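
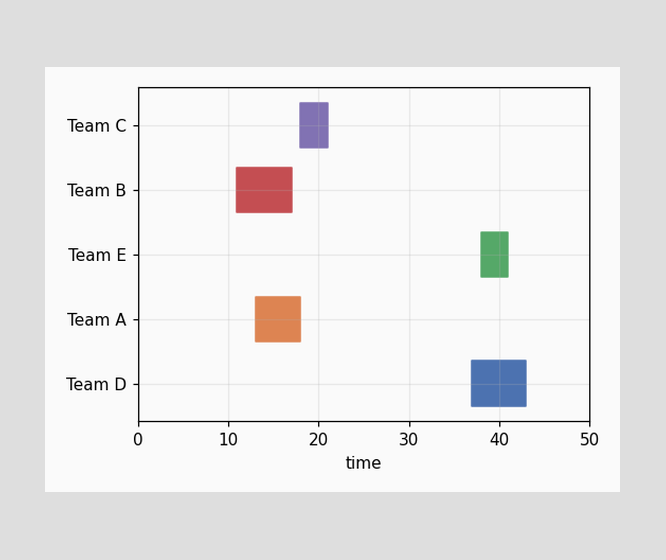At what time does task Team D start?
The Team D bar begins at t=37.

37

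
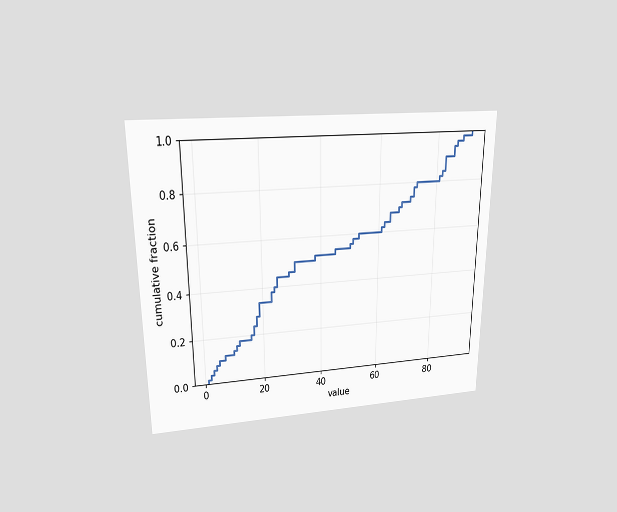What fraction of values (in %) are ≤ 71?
74%

The chart is viewed slightly from above. At x=71 the ECDF step is at 74%.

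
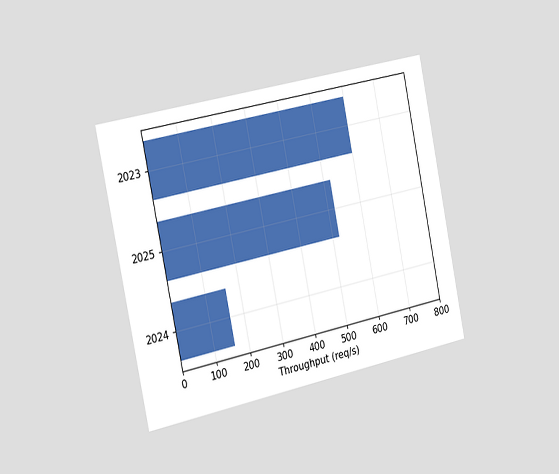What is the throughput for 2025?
520req/s

The chart is tilted about 12° counter-clockwise and viewed slightly from the left. Reading along the chart's x-axis, the 2025 bar reaches 520req/s.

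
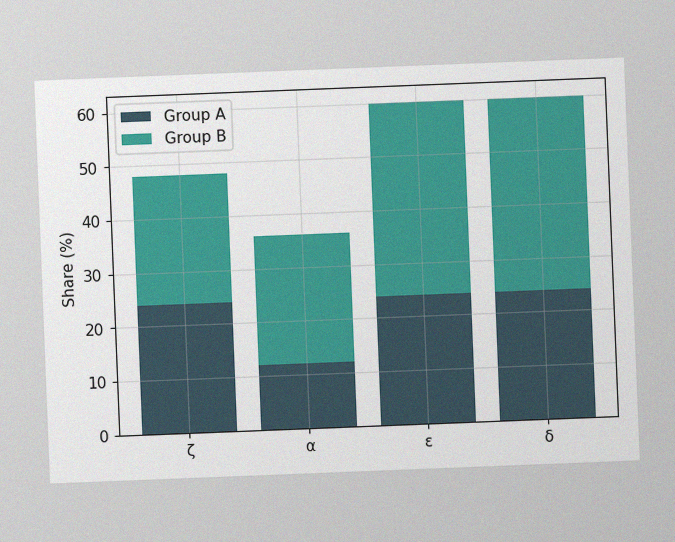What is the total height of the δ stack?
60%

The chart is tilted about 2° counter-clockwise, with some photo noise. The δ stack's top reaches 60% on the y-axis.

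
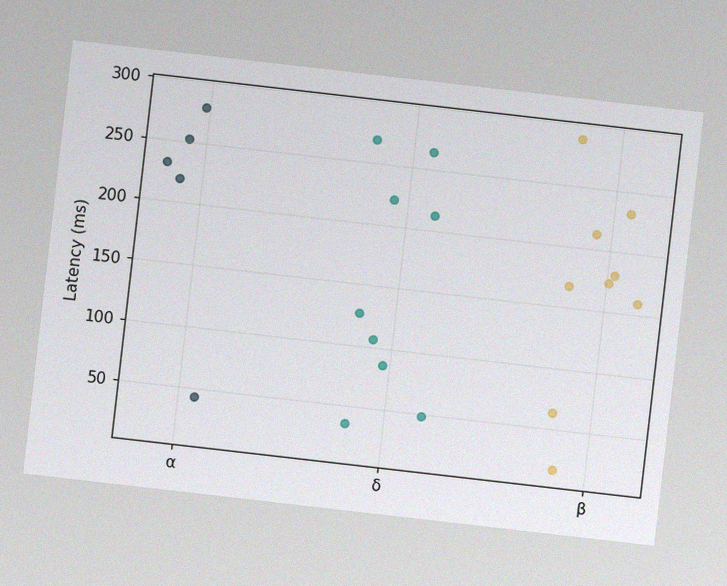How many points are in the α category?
5

The chart is tilted about 7° clockwise, with some photo noise. Counting the markers in the α column gives 5.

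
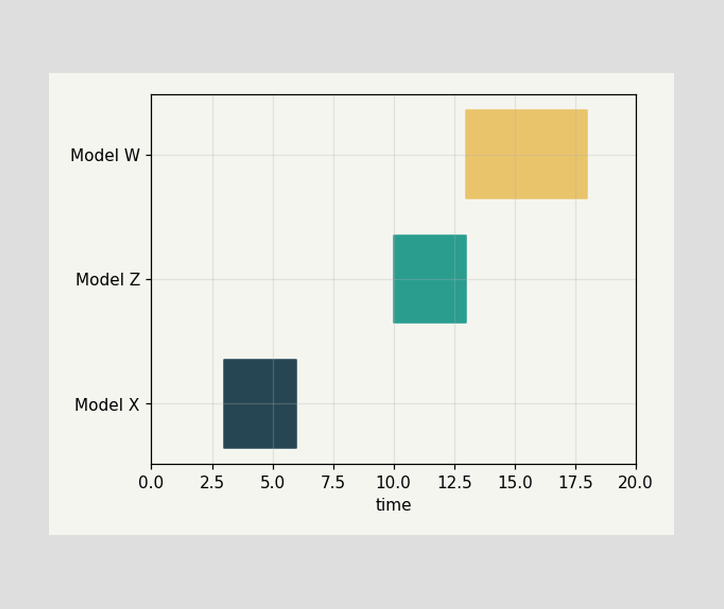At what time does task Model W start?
13

The Model W bar begins at t=13.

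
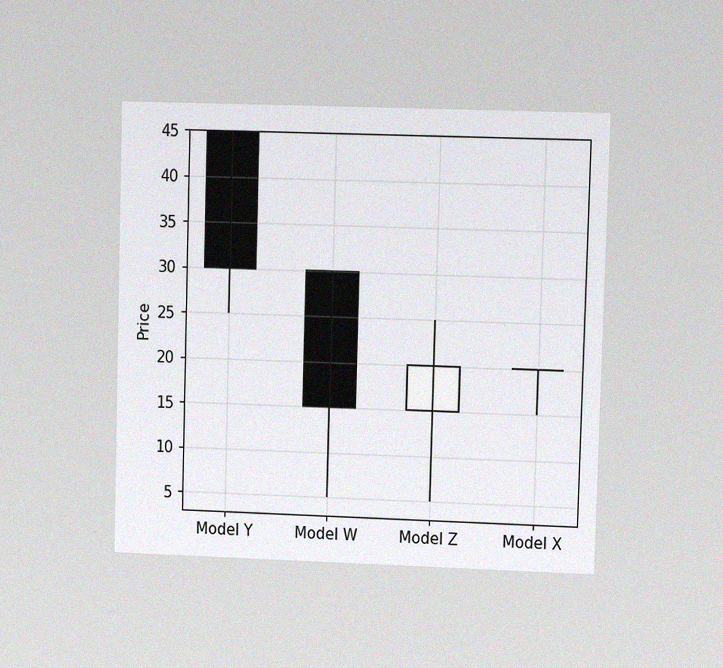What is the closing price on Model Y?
The chart is viewed at a slight angle, with some photo noise. The Model Y candle closes at 30.

30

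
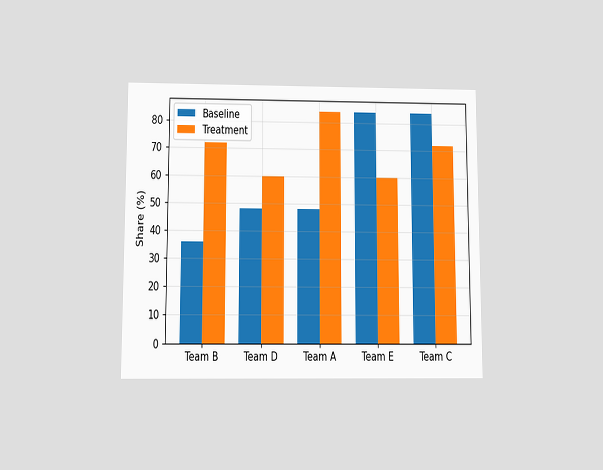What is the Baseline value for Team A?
The chart is viewed slightly from below. The Baseline bar at Team A reaches 48% on the y-axis.

48%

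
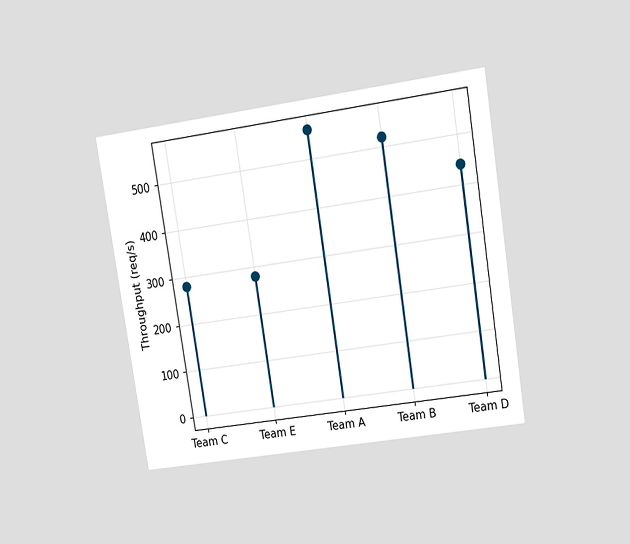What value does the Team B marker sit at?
520req/s

The chart is tilted about 9° counter-clockwise and viewed at a slight angle. The Team B marker sits at 520req/s.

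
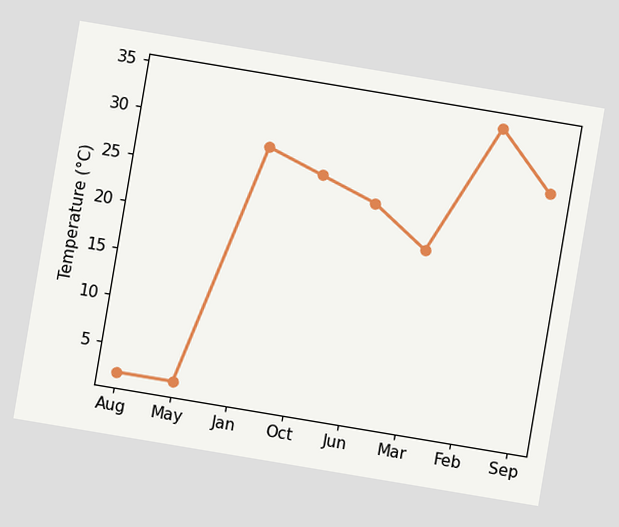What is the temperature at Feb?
34°C

The chart is tilted about 9° clockwise. At Feb, the line is at 34°C.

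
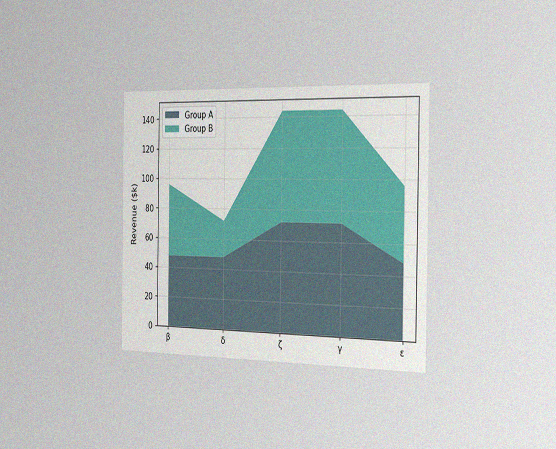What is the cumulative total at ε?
The chart is viewed slightly from the right, with some photo noise. The stacked total at ε reaches $96k.

$96k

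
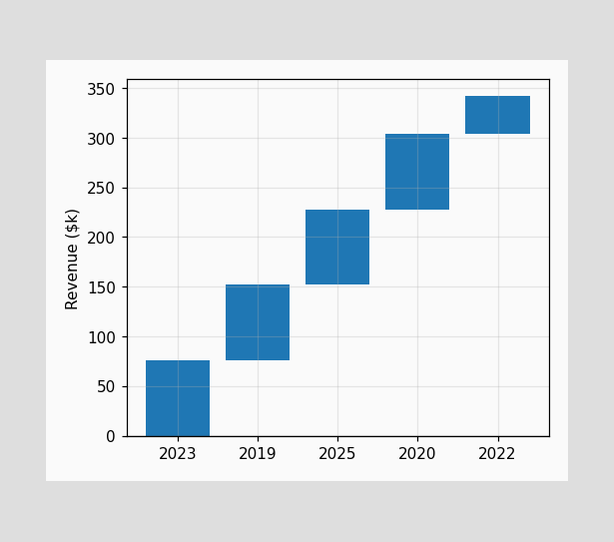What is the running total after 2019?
After 2019 the running total reaches $152k.

$152k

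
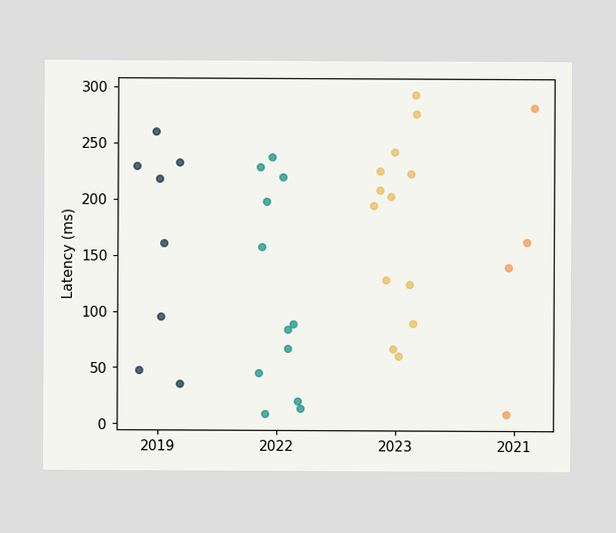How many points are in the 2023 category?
Counting the markers in the 2023 column gives 13.

13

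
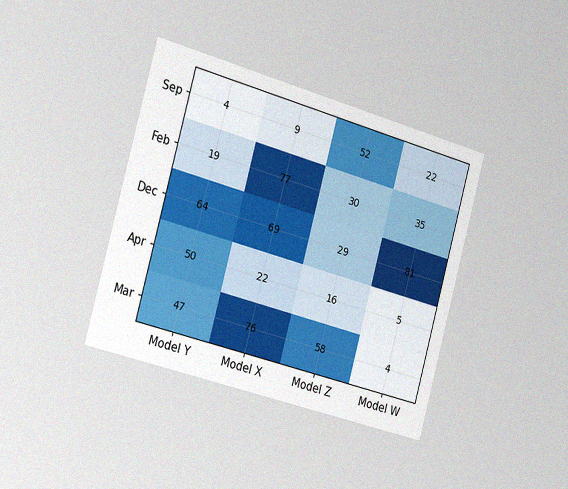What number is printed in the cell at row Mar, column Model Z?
The chart is tilted about 15° clockwise and viewed slightly from the left, with some photo noise. The (Mar, Model Z) cell reads 58.

58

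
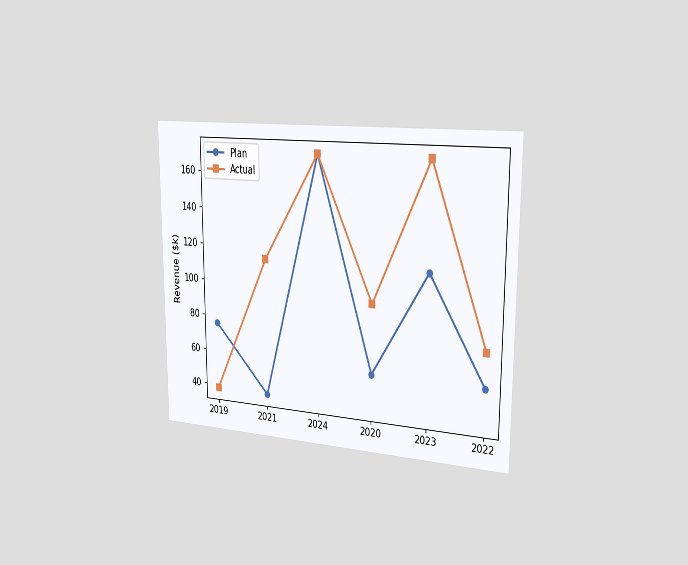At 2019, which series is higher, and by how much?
Plan, by $38k

The chart is viewed slightly from the right. At 2019, Plan sits above the other line by $38k.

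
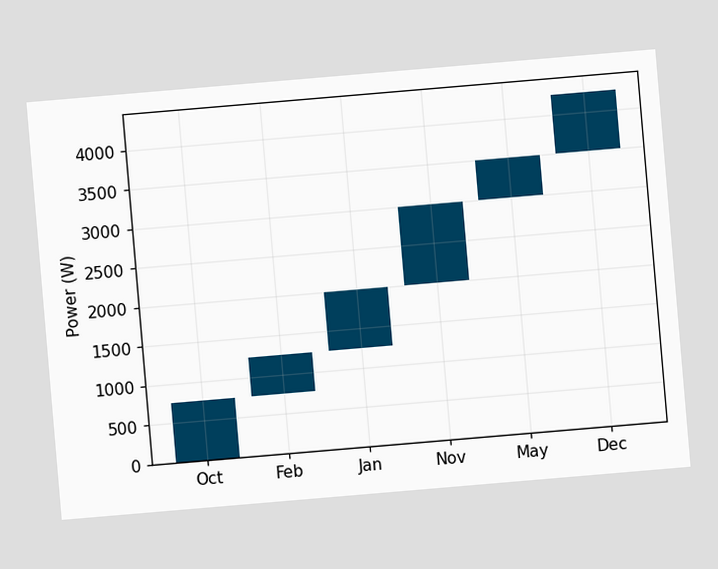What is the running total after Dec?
The chart is tilted about 5° counter-clockwise. After Dec the running total reaches 4250W.

4250W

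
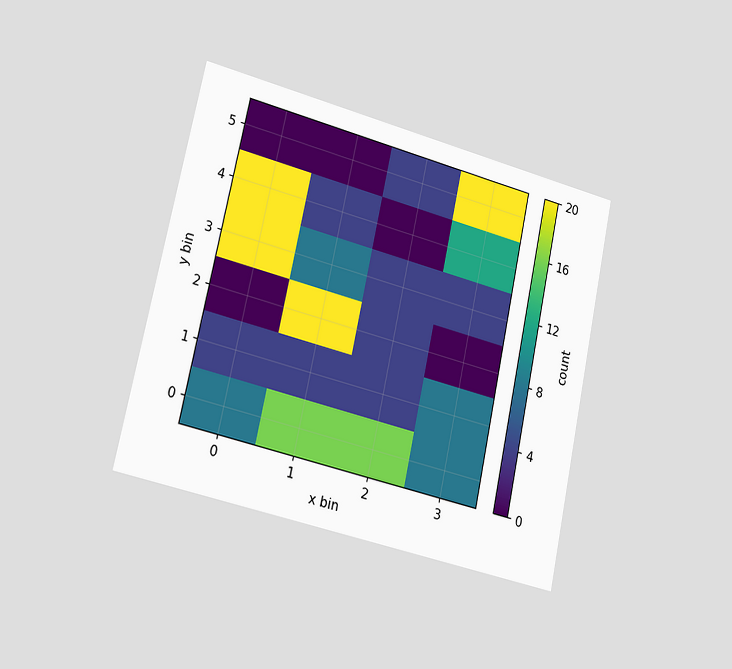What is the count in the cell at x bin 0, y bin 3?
The chart is tilted about 12° clockwise and viewed slightly from the left. Matching the cell (0, 3) against the colorbar gives 20.

20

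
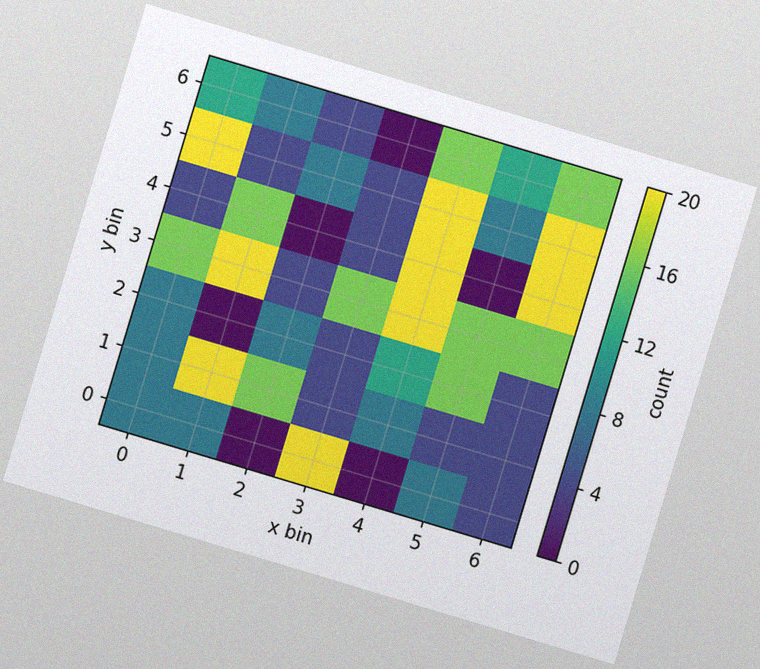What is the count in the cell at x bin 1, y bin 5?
4

The chart is tilted about 17° clockwise, with some photo noise. Matching the cell (1, 5) against the colorbar gives 4.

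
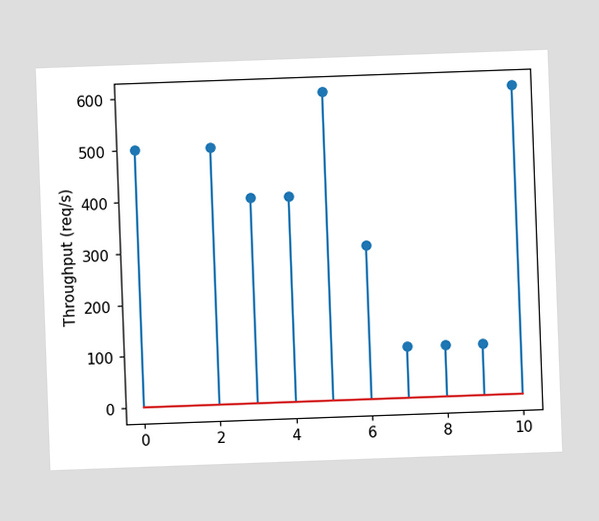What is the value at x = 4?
400req/s

The chart is tilted about 2° counter-clockwise. The stem at x=4 reaches 400req/s.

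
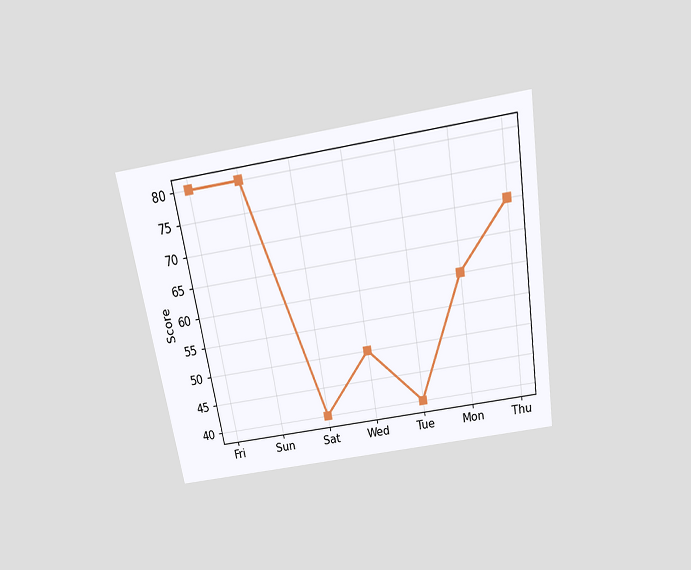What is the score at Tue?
The chart is tilted about 9° counter-clockwise and viewed slightly from above. At Tue, the line is at 40.

40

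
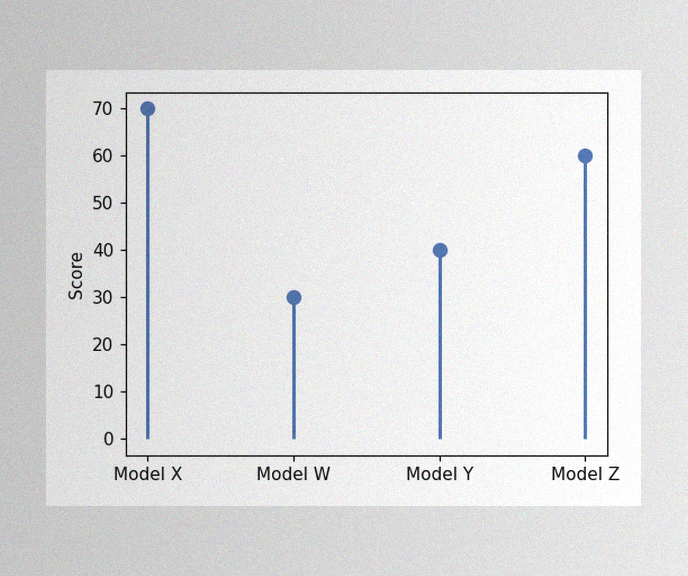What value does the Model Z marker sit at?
The image has some photo noise and uneven lighting. The Model Z marker sits at 60.

60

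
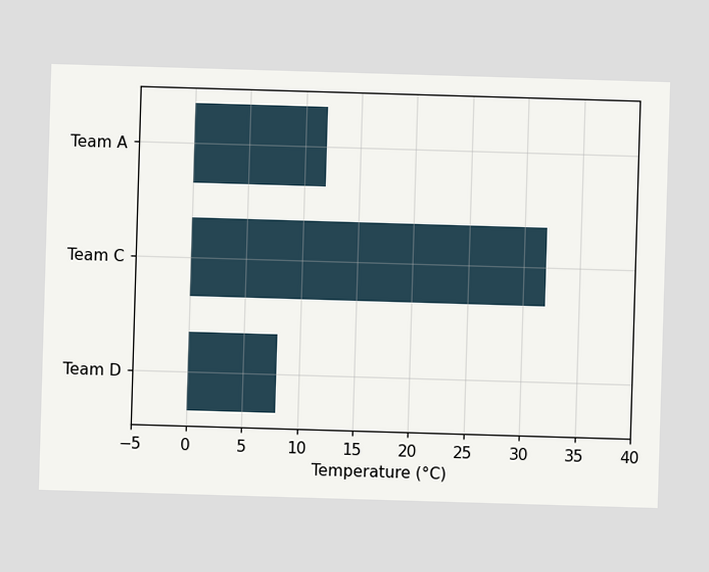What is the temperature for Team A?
12°C

Reading along the chart's x-axis, the Team A bar reaches 12°C.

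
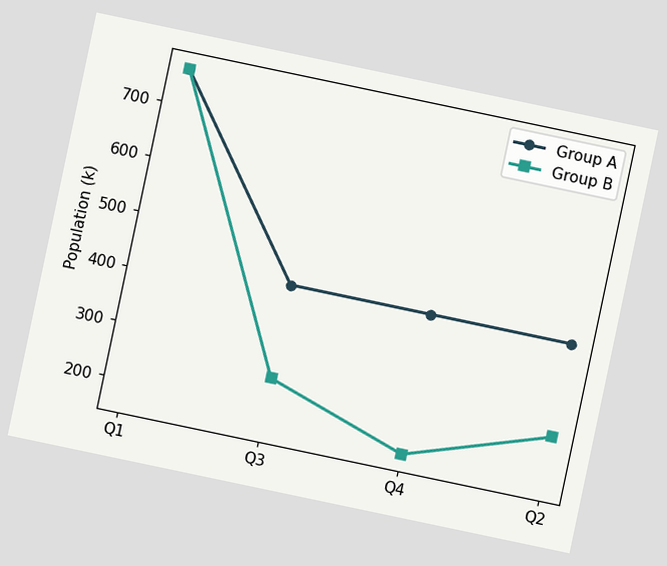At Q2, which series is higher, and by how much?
The chart is tilted about 12° clockwise. At Q2, Group A sits above the other line by 170k.

Group A, by 170k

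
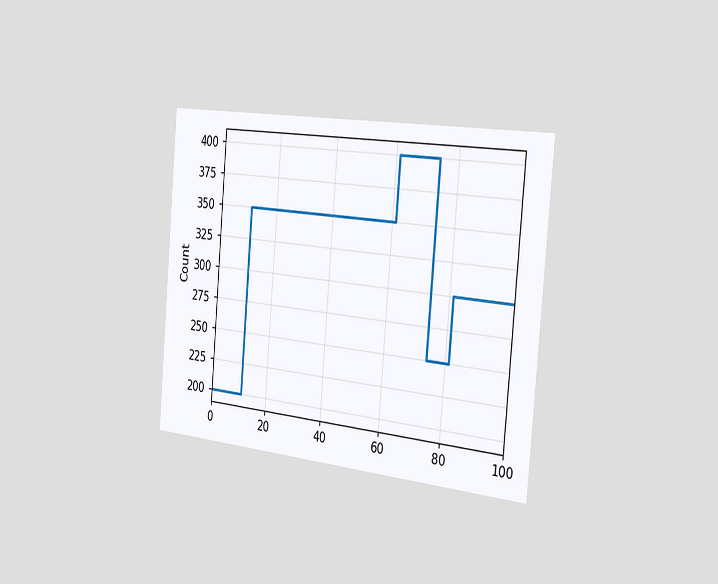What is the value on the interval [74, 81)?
250

The chart is tilted about 5° clockwise and viewed slightly from the right. On [74, 81) the step sits at 250.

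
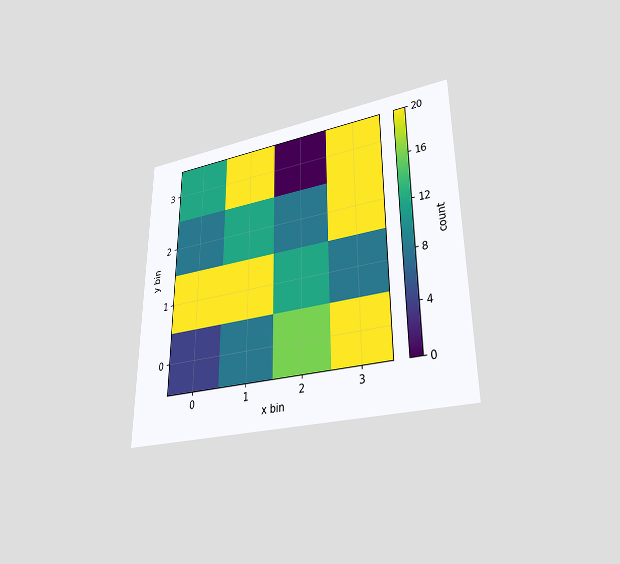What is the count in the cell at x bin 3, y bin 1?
The chart is viewed at a slight angle. Matching the cell (3, 1) against the colorbar gives 8.

8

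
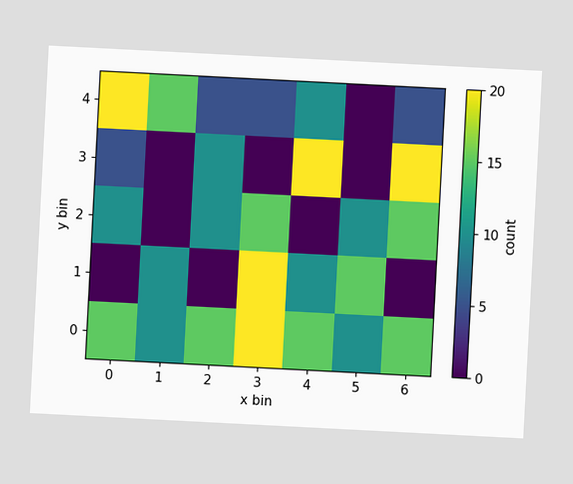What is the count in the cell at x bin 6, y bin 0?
15

The chart is tilted about 3° clockwise. Matching the cell (6, 0) against the colorbar gives 15.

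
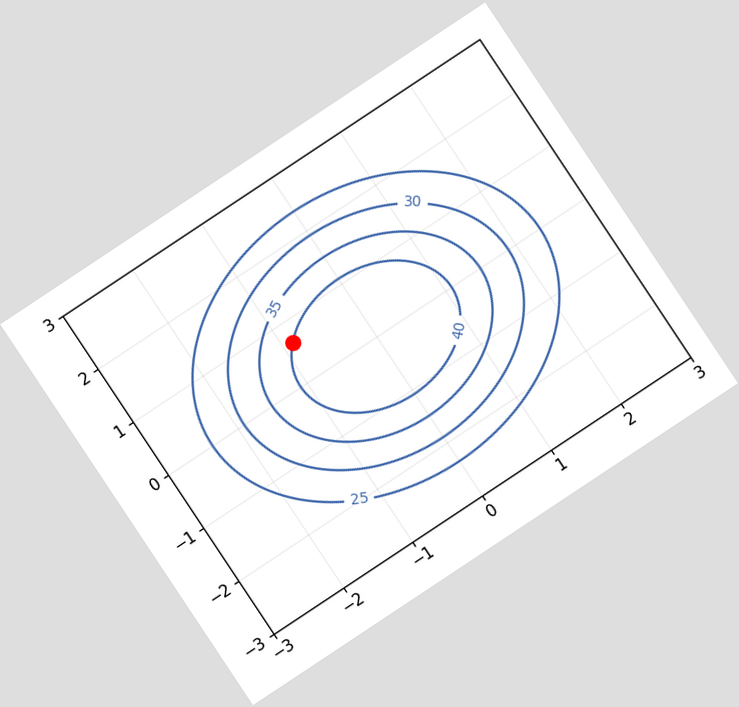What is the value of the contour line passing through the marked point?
The chart is tilted about 34° counter-clockwise. The marked point sits on the contour labelled 40.

40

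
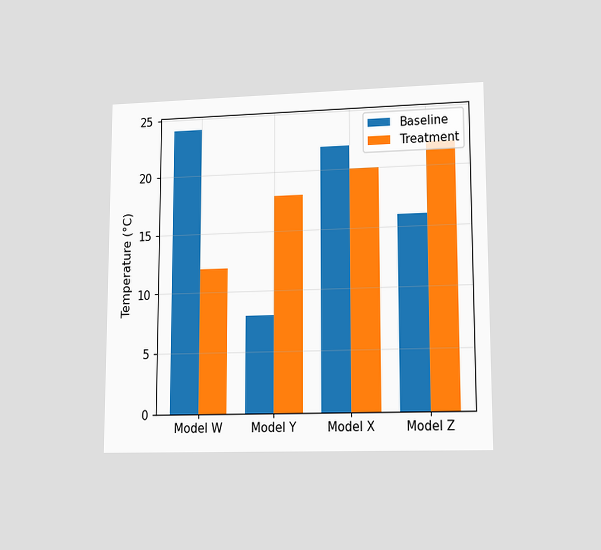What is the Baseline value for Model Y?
8°C

The chart is viewed at a slight angle. The Baseline bar at Model Y reaches 8°C on the y-axis.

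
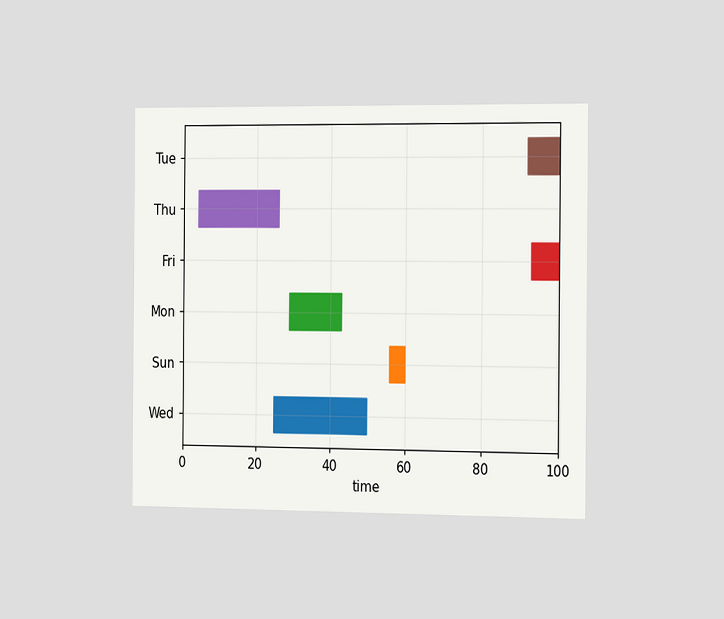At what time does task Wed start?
The chart is viewed slightly from the right. The Wed bar begins at t=25.

25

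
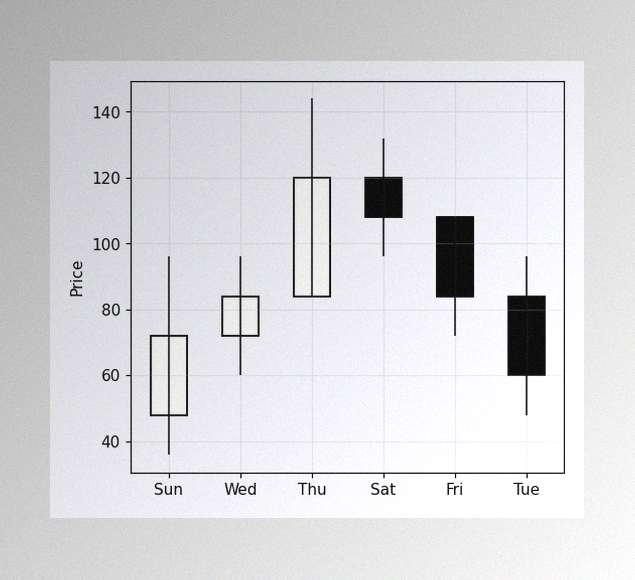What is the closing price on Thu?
The image has some photo noise and uneven lighting. The Thu candle closes at 120.

120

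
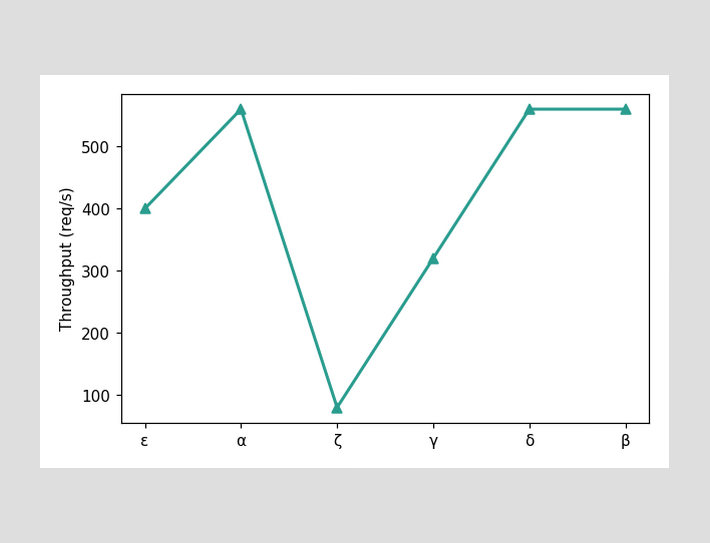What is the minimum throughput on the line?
The lowest point is at ζ, and reading across to the y-axis gives 80req/s.

80req/s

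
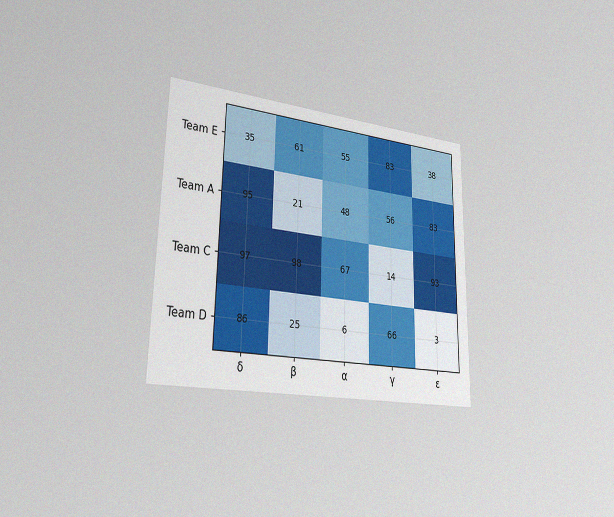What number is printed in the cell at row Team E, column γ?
The chart is viewed slightly from the left, with some photo noise. The (Team E, γ) cell reads 83.

83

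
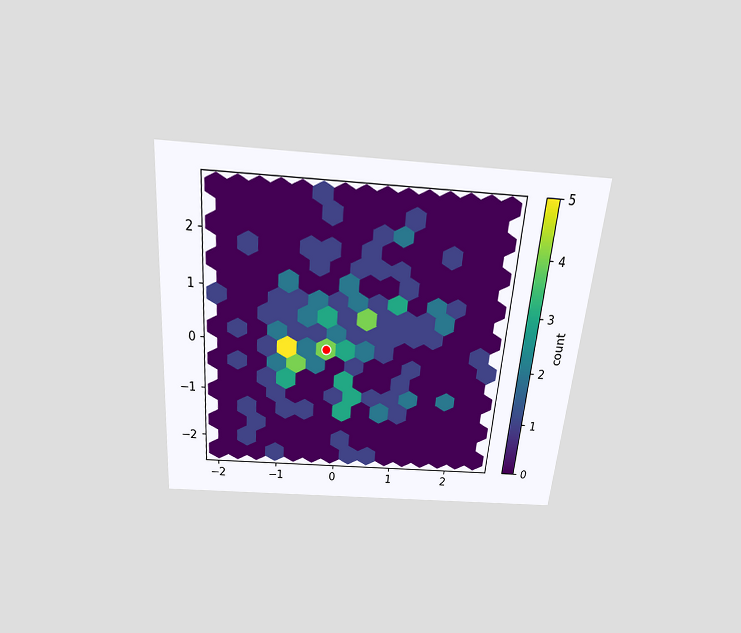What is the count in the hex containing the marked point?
The chart is tilted about 5° clockwise and viewed slightly from above. The marked hex reads 4 on the colorbar.

4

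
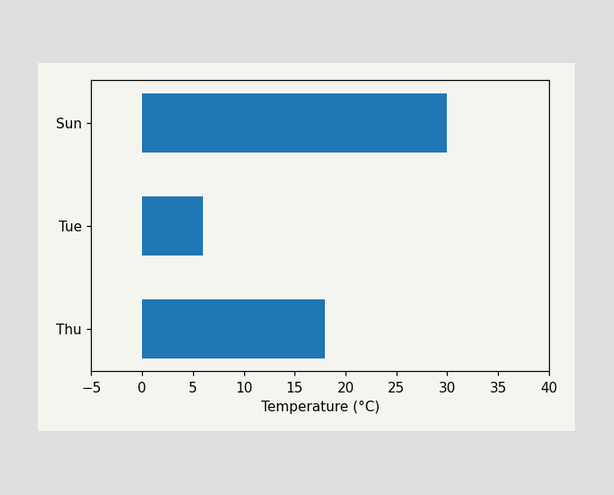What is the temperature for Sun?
30°C

Reading along the chart's x-axis, the Sun bar reaches 30°C.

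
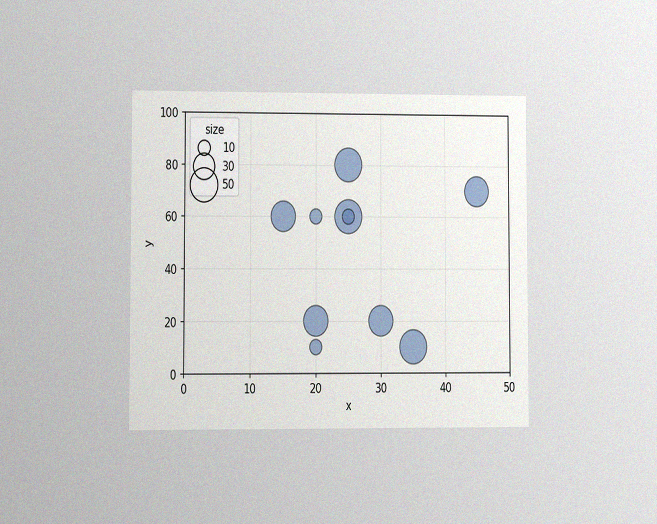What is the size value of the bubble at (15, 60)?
40

The chart is viewed at a slight angle, with some photo noise. Matching the bubble at (15, 60) against the size legend gives 40.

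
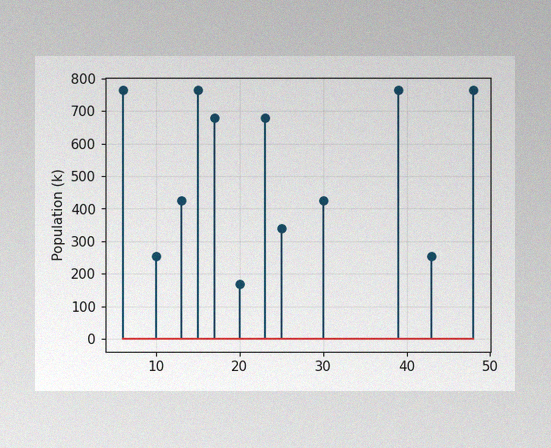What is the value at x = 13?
425k

The image has some photo noise and uneven lighting. The stem at x=13 reaches 425k.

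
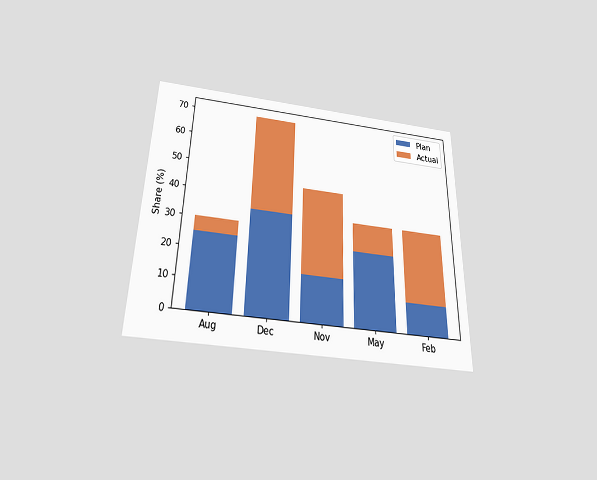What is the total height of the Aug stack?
The chart is viewed slightly from below. The Aug stack's top reaches 30% on the y-axis.

30%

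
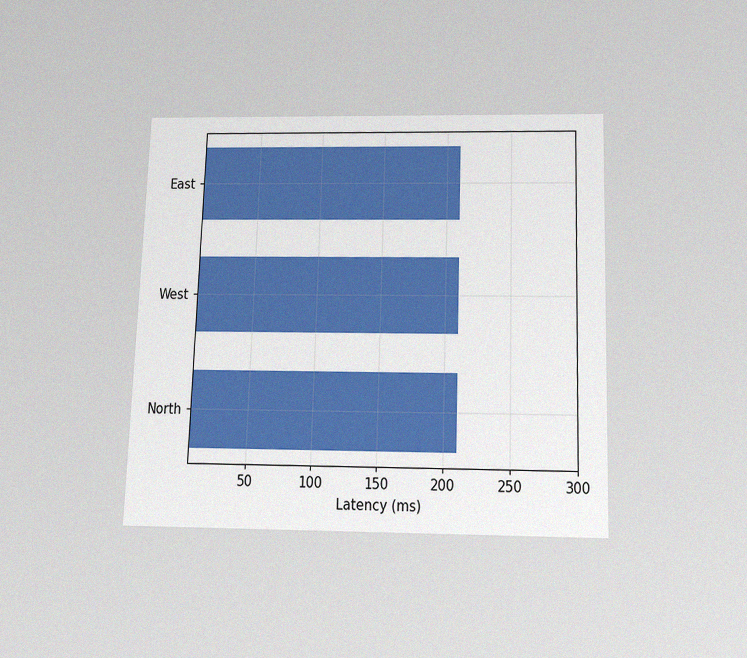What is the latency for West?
210ms

The chart is viewed slightly from below, with some photo noise. Reading along the chart's x-axis, the West bar reaches 210ms.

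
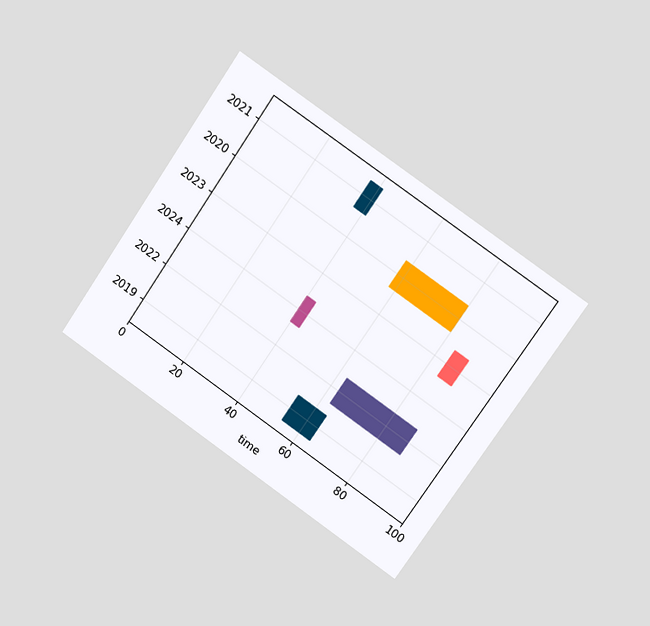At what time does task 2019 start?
The chart is tilted about 35° clockwise and viewed at a slight angle. The 2019 bar begins at t=54.

54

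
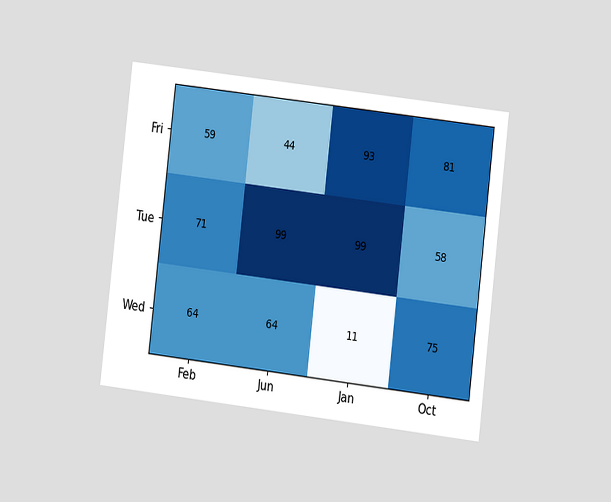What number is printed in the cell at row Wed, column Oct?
75

The chart is tilted about 7° clockwise and viewed at a slight angle. The (Wed, Oct) cell reads 75.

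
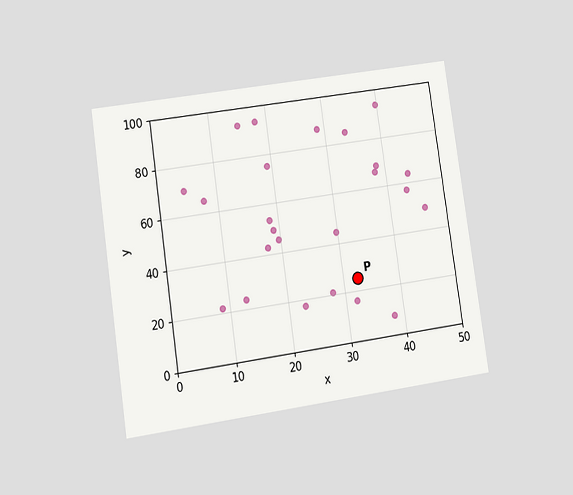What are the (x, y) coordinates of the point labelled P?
The chart is tilted about 8° counter-clockwise and viewed at a slight angle. Following the gridlines from P to each axis, P sits at (32.5, 25).

(32.5, 25)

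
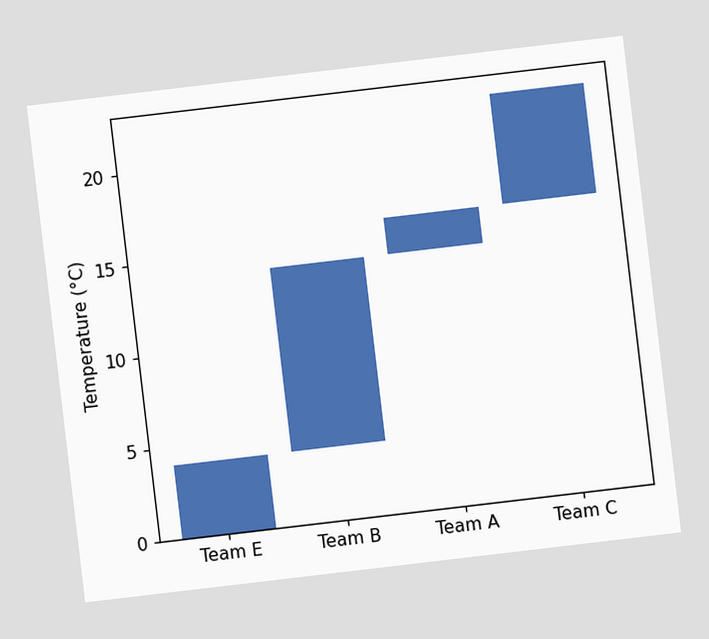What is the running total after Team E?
The chart is tilted about 7° counter-clockwise. After Team E the running total reaches 4°C.

4°C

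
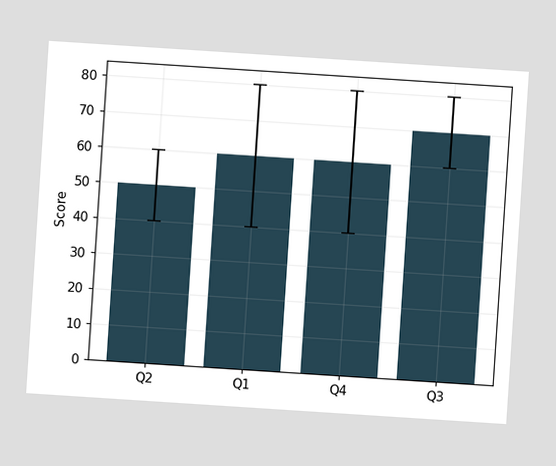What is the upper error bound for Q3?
80

The chart is tilted about 4° clockwise. The Q3 bar's upper whisker reaches 80.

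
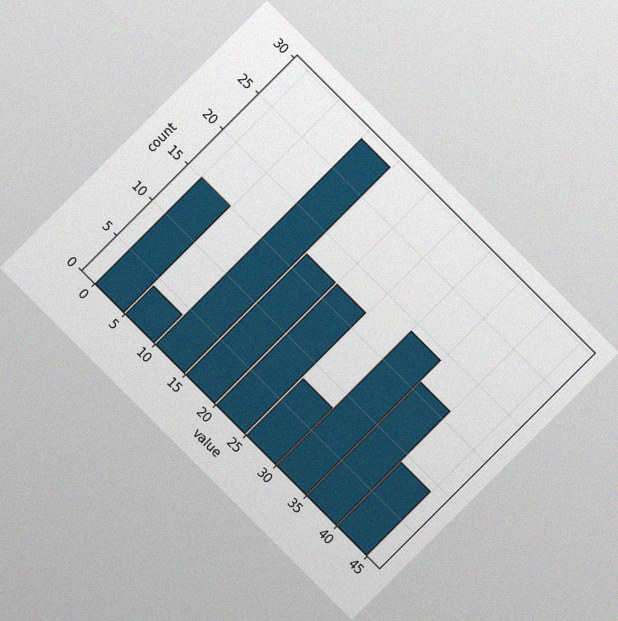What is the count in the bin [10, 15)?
29

The chart is tilted about 45° clockwise, with some photo noise. The [10, 15) bin has height 29.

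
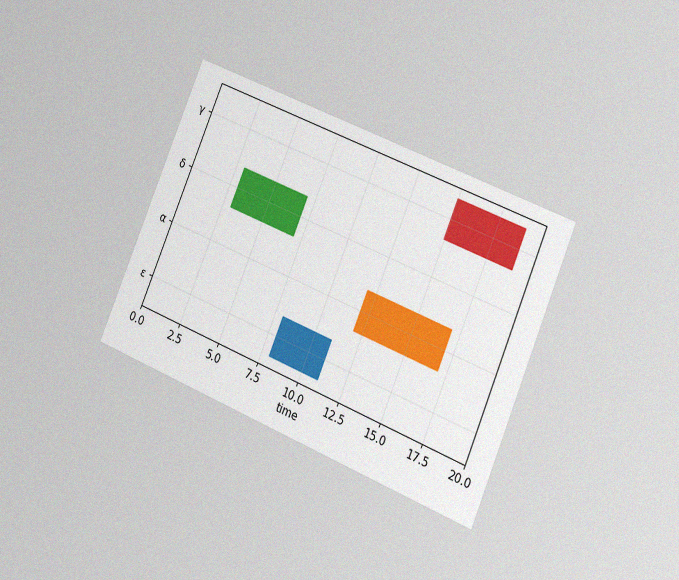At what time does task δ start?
The chart is tilted about 23° clockwise and viewed slightly from the right, with some photo noise. The δ bar begins at t=3.

3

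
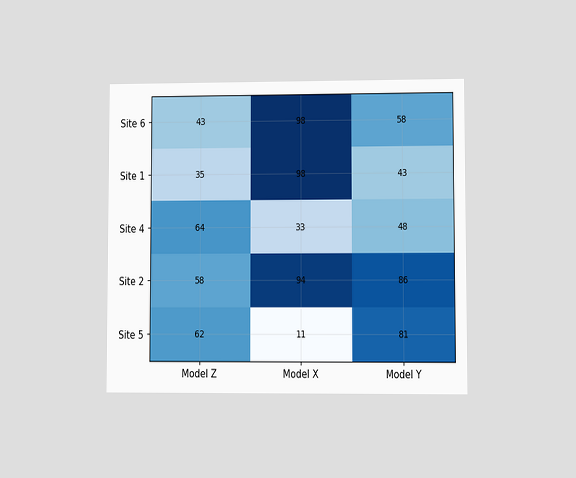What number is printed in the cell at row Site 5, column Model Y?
The chart is viewed at a slight angle. The (Site 5, Model Y) cell reads 81.

81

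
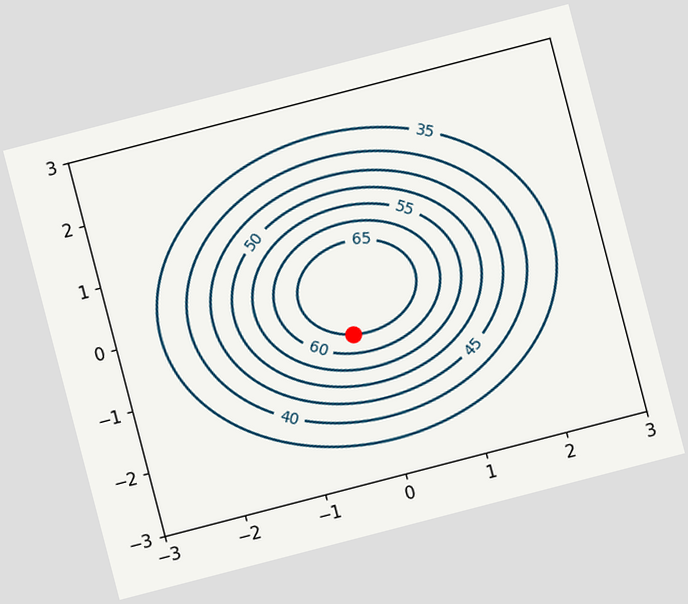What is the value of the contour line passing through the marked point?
The chart is tilted about 15° counter-clockwise. The marked point sits on the contour labelled 65.

65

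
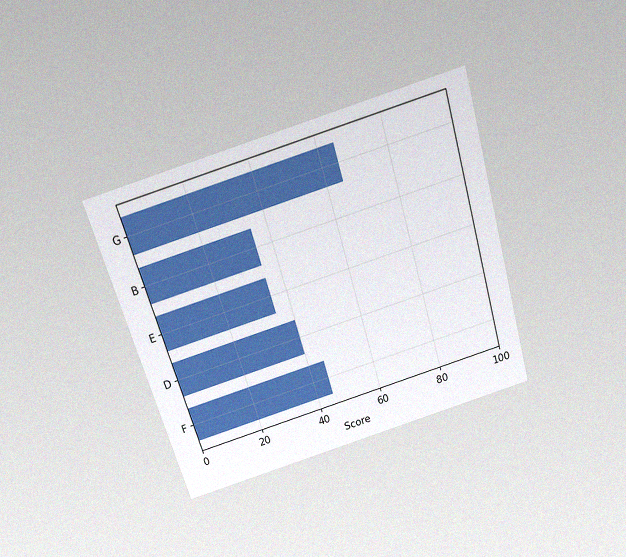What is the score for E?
The chart is tilted about 17° counter-clockwise and viewed slightly from above, with some photo noise. Reading along the chart's x-axis, the E bar reaches 35.

35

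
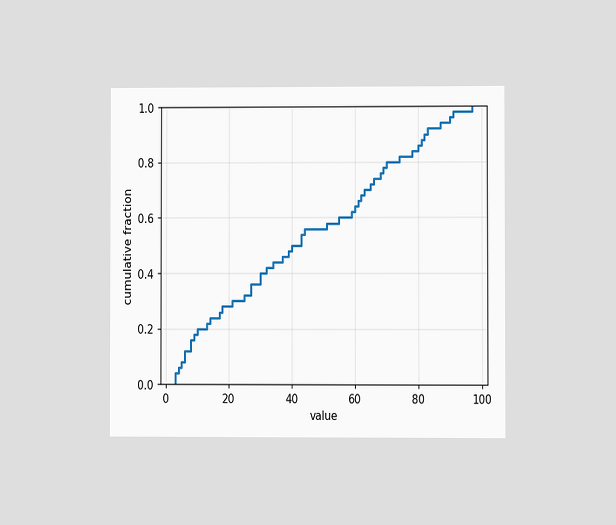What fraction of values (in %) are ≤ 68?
76%

The chart is viewed at a slight angle. At x=68 the ECDF step is at 76%.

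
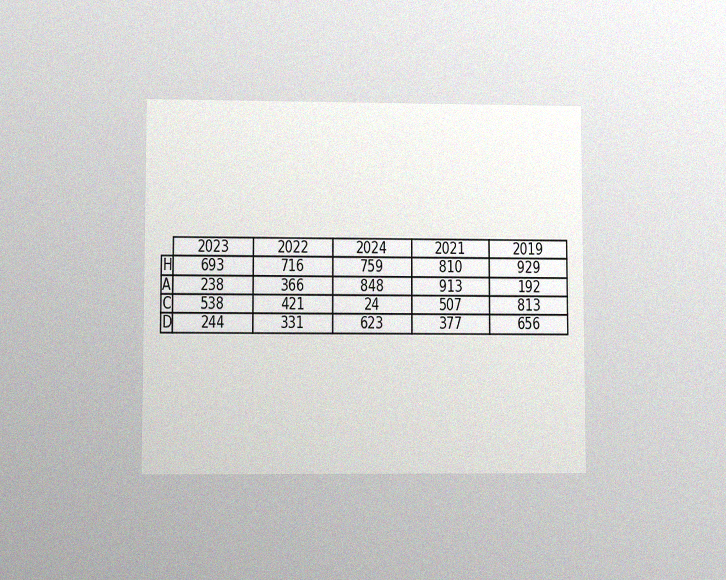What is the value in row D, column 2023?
The chart is viewed at a slight angle, with some photo noise. The (D, 2023) cell reads 244.

244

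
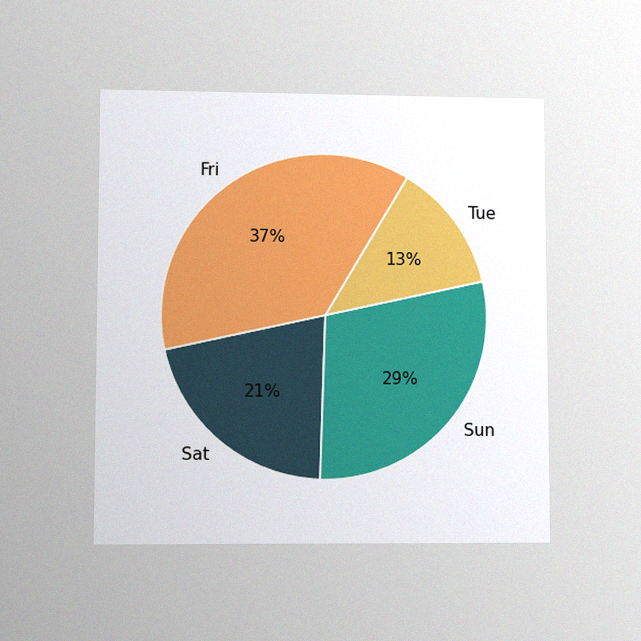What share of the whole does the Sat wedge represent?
The chart is viewed at a slight angle, with some photo noise. The Sat slice takes up 21% of the pie.

21%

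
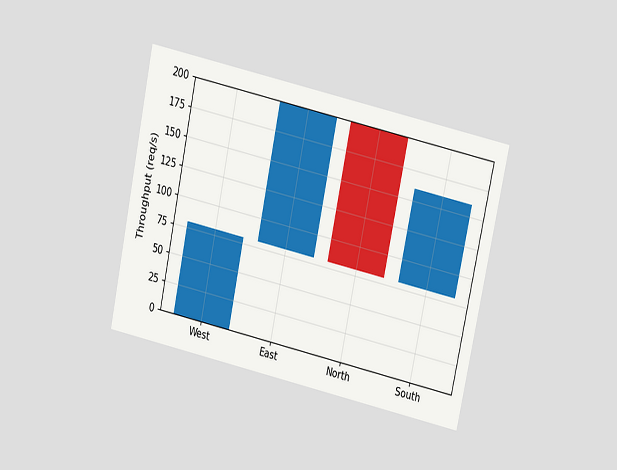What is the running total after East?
The chart is tilted about 12° clockwise and viewed at a slight angle. After East the running total reaches 200req/s.

200req/s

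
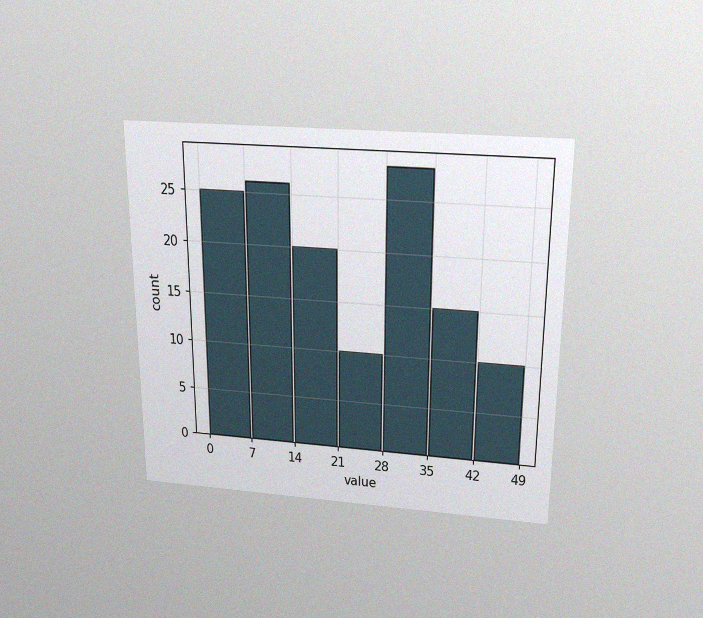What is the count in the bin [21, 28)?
The chart is viewed slightly from above, with some photo noise. The [21, 28) bin has height 10.

10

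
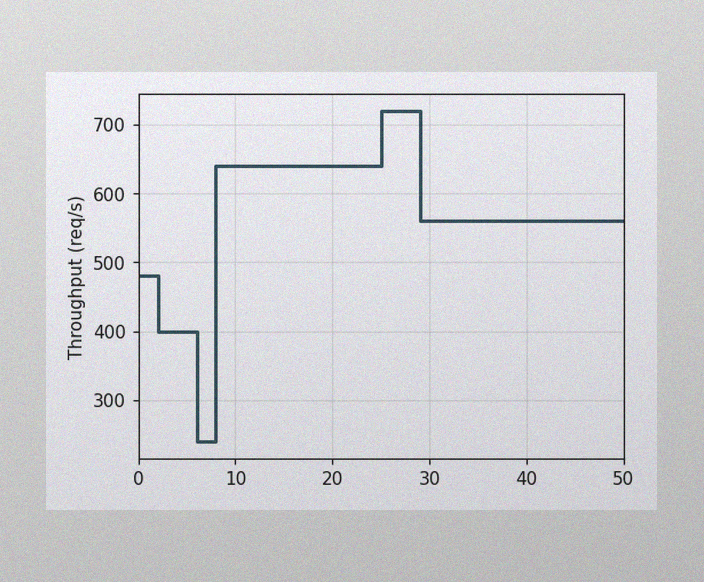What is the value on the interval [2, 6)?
400req/s

The image has some photo noise and uneven lighting. On [2, 6) the step sits at 400req/s.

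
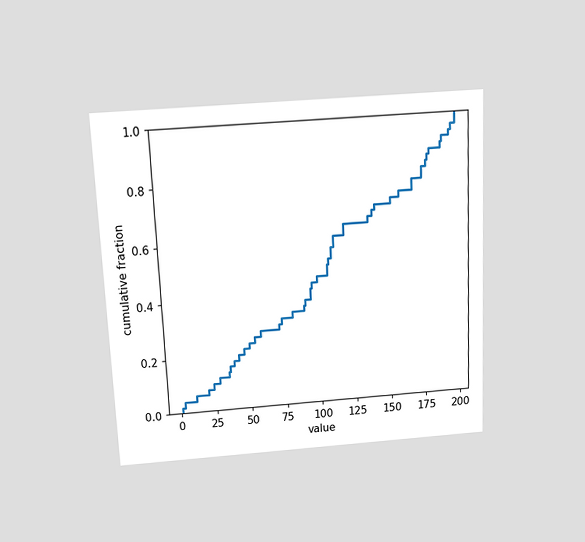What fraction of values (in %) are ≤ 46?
The chart is tilted about 3° counter-clockwise and viewed slightly from above. At x=46 the ECDF step is at 22%.

22%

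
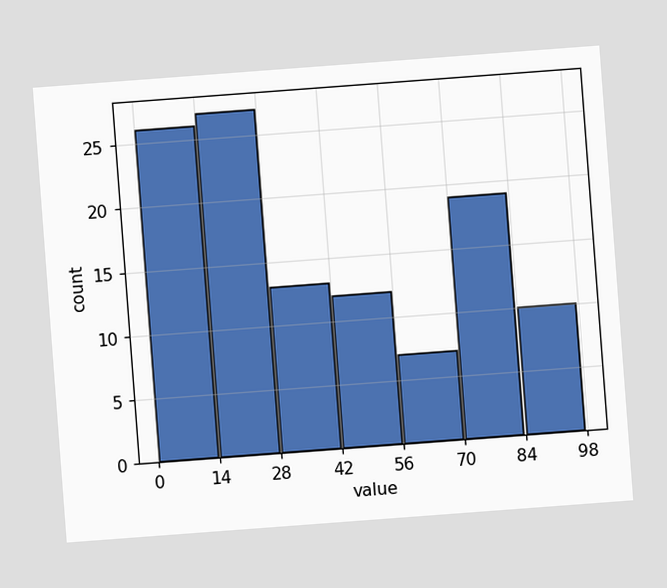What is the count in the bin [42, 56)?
12

The chart is tilted about 4° counter-clockwise. The [42, 56) bin has height 12.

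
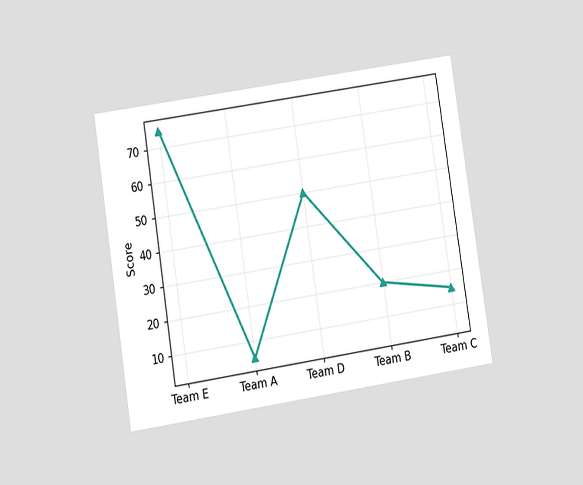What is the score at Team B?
20

The chart is tilted about 9° counter-clockwise and viewed at a slight angle. At Team B, the line is at 20.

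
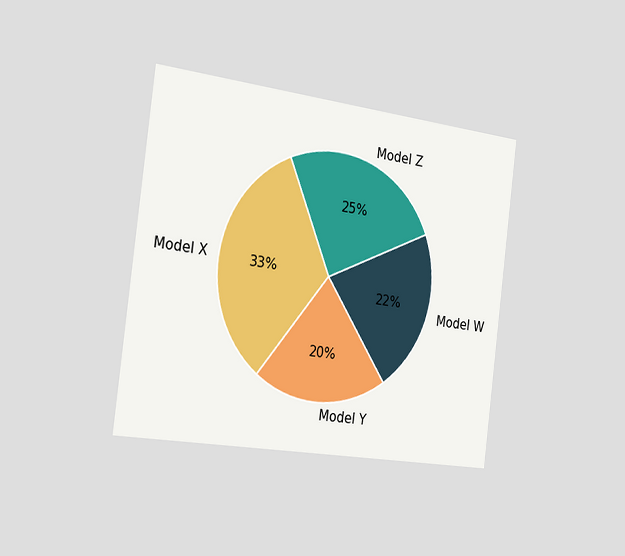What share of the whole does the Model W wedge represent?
22%

The chart is tilted about 7° clockwise and viewed slightly from the left. The Model W slice takes up 22% of the pie.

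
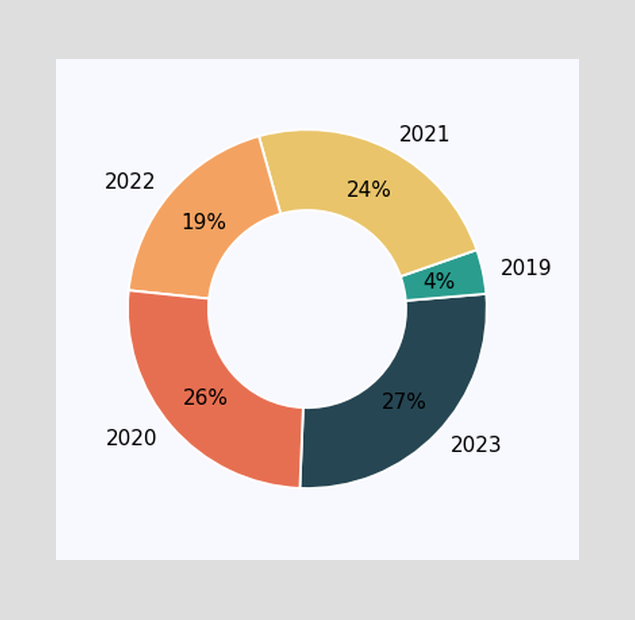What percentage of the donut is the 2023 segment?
The 2023 segment takes up 27% of the ring.

27%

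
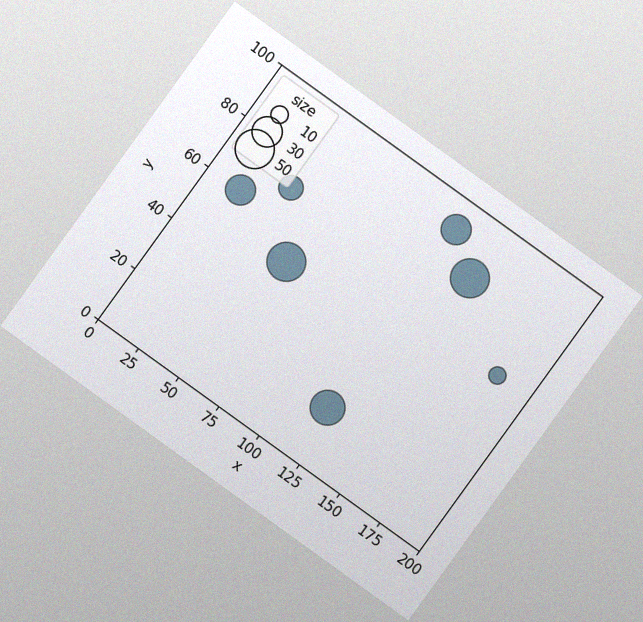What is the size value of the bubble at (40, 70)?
The chart is tilted about 36° clockwise, with some photo noise. Matching the bubble at (40, 70) against the size legend gives 20.

20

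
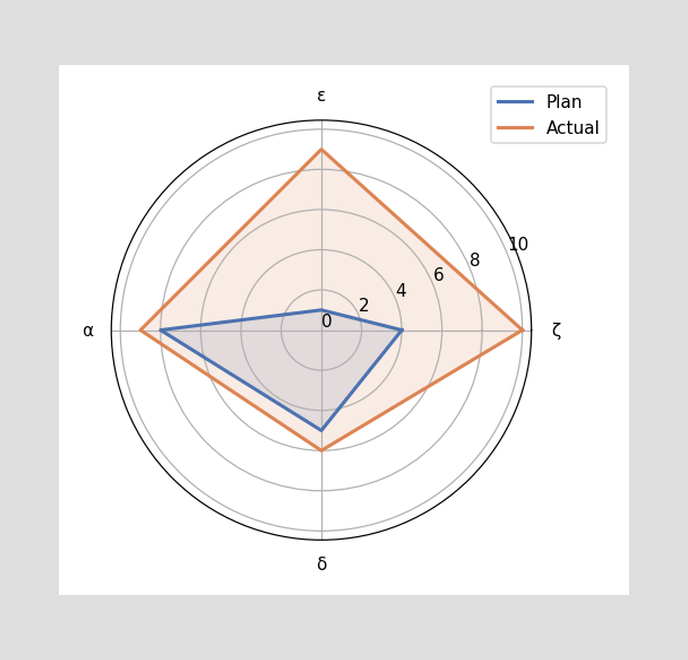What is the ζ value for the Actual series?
On the ζ axis, Actual reaches 10.

10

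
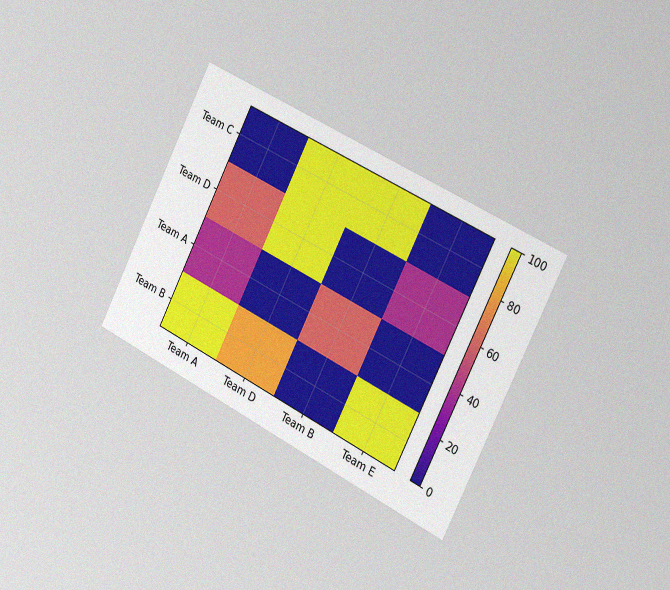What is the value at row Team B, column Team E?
The chart is tilted about 27° clockwise and viewed slightly from the right, with some photo noise. Matching cell (Team B, Team E) against the colorbar gives 100.

100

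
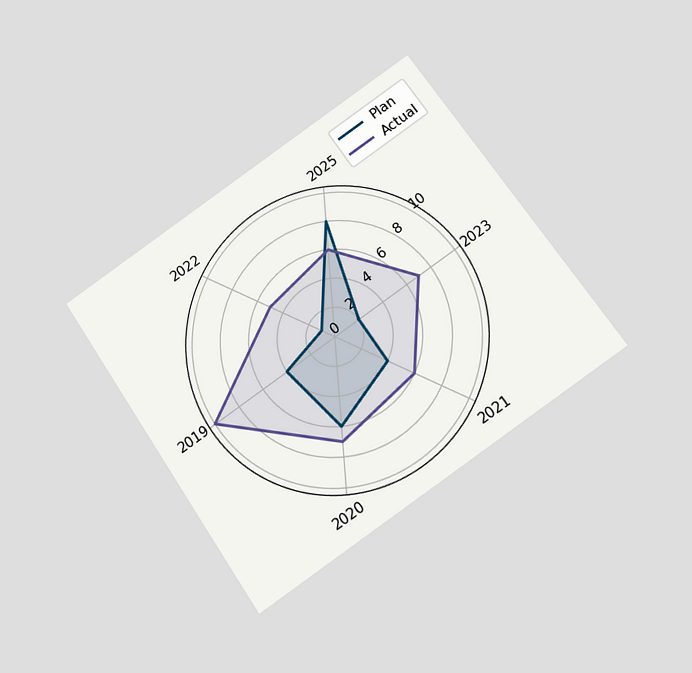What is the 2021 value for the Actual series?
6

The chart is tilted about 34° counter-clockwise and viewed slightly from below. On the 2021 axis, Actual reaches 6.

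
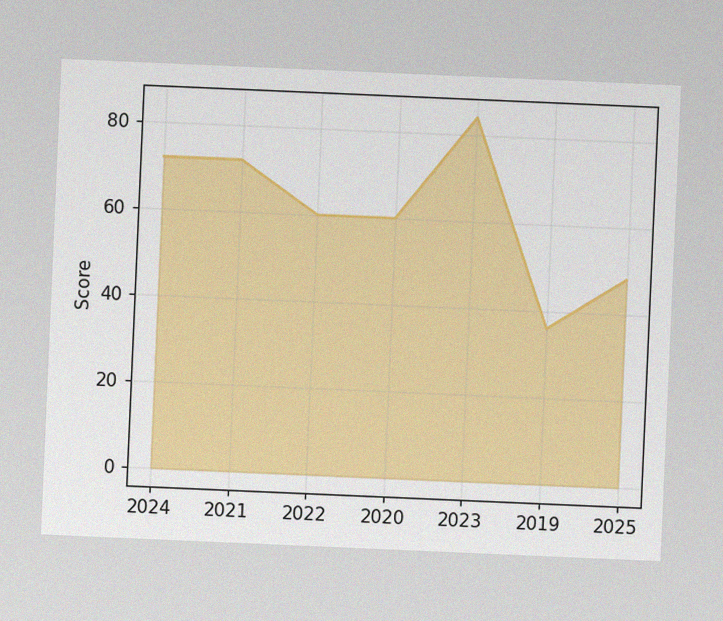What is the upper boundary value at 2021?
72

The chart is tilted about 2° clockwise, with some photo noise. At 2021 the upper boundary is at 72.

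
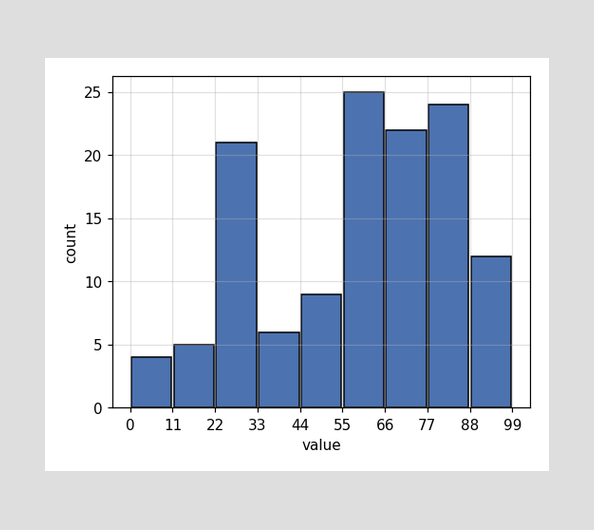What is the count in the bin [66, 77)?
22

The [66, 77) bin has height 22.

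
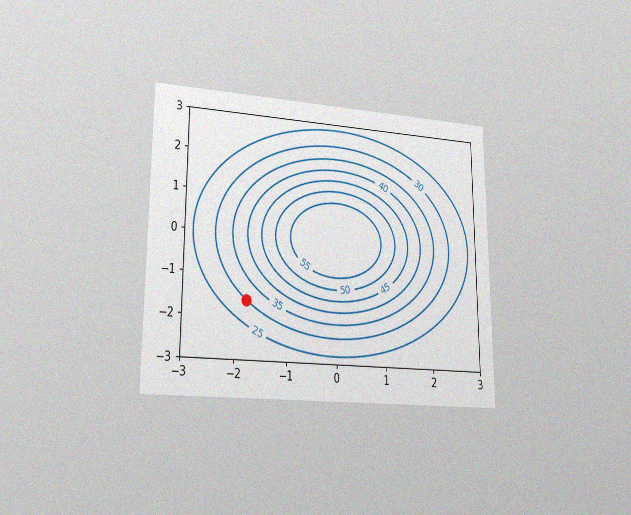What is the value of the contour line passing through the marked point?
30

The chart is viewed at a slight angle, with some photo noise. The marked point sits on the contour labelled 30.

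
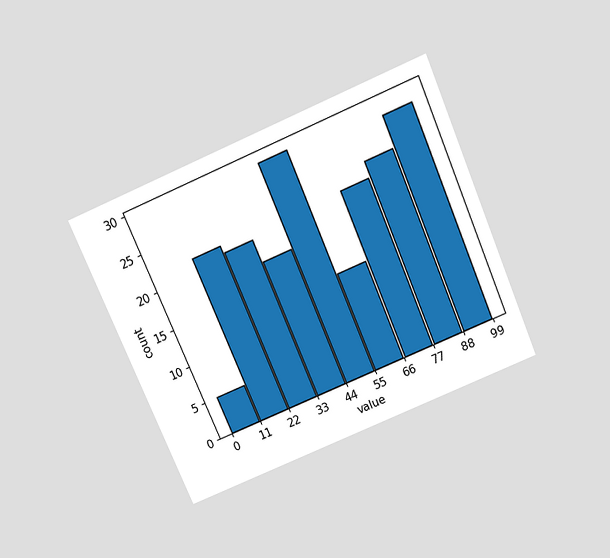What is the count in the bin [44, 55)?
The chart is tilted about 23° counter-clockwise and viewed slightly from above. The [44, 55) bin has height 29.

29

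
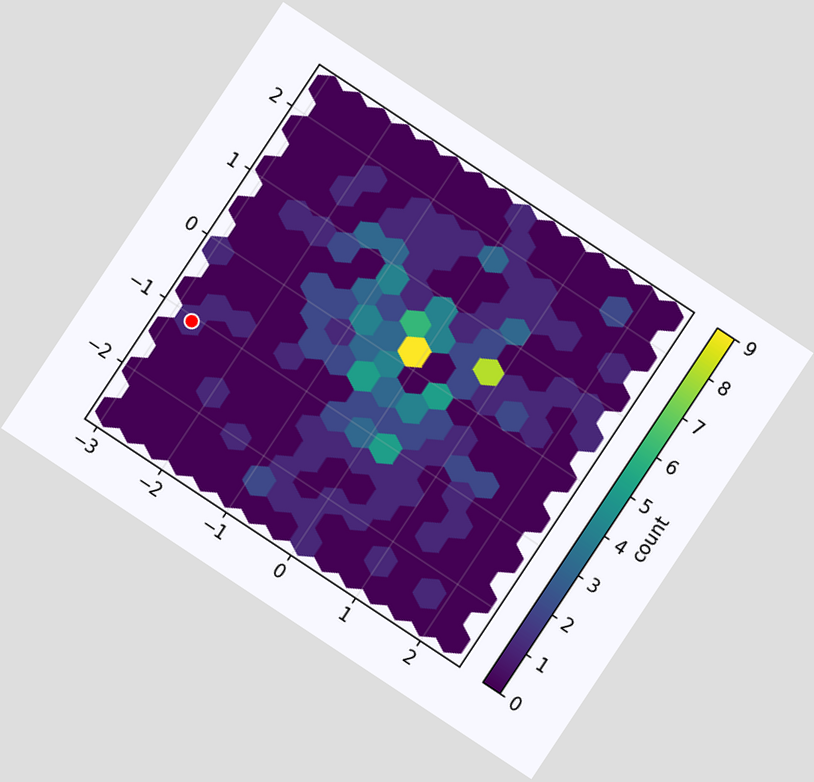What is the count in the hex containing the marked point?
The chart is tilted about 34° clockwise. The marked hex reads 1 on the colorbar.

1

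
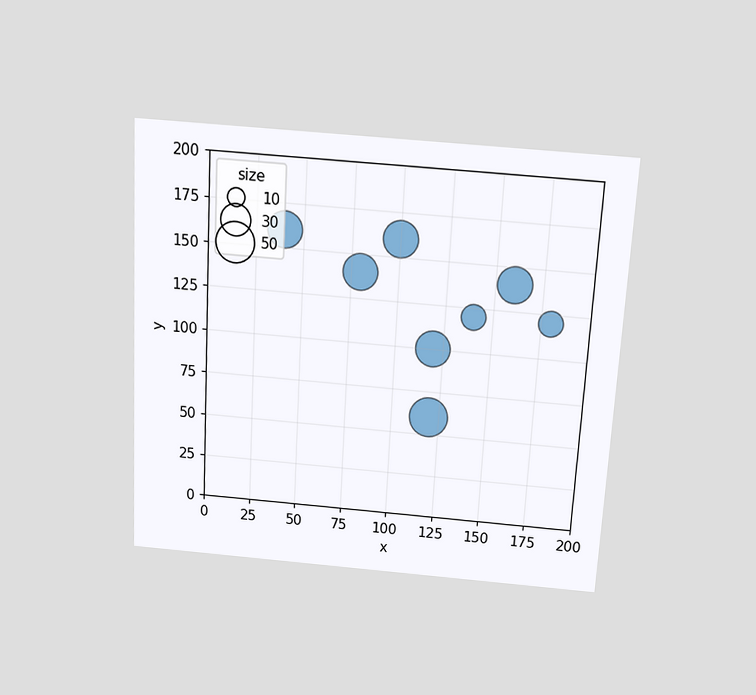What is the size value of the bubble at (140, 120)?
The chart is tilted about 3° clockwise and viewed slightly from above. Matching the bubble at (140, 120) against the size legend gives 20.

20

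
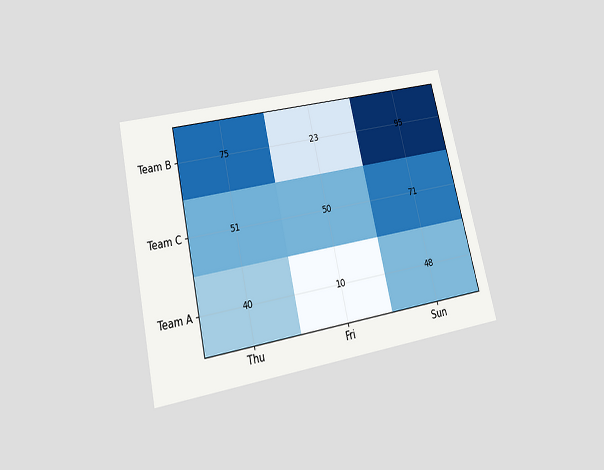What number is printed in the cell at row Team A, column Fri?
10

The chart is tilted about 13° counter-clockwise and viewed slightly from below. The (Team A, Fri) cell reads 10.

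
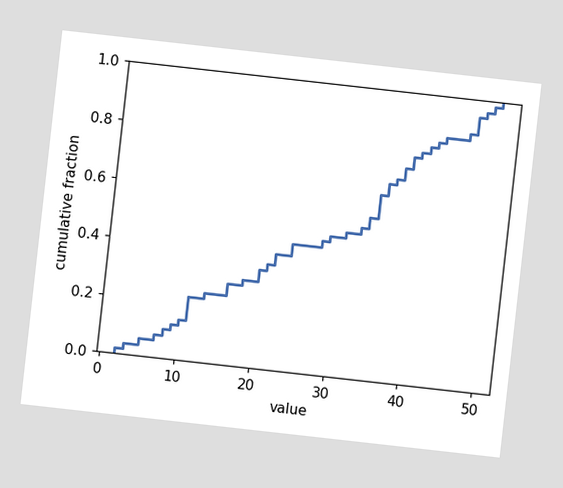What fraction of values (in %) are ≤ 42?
84%

The chart is tilted about 6° clockwise. At x=42 the ECDF step is at 84%.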